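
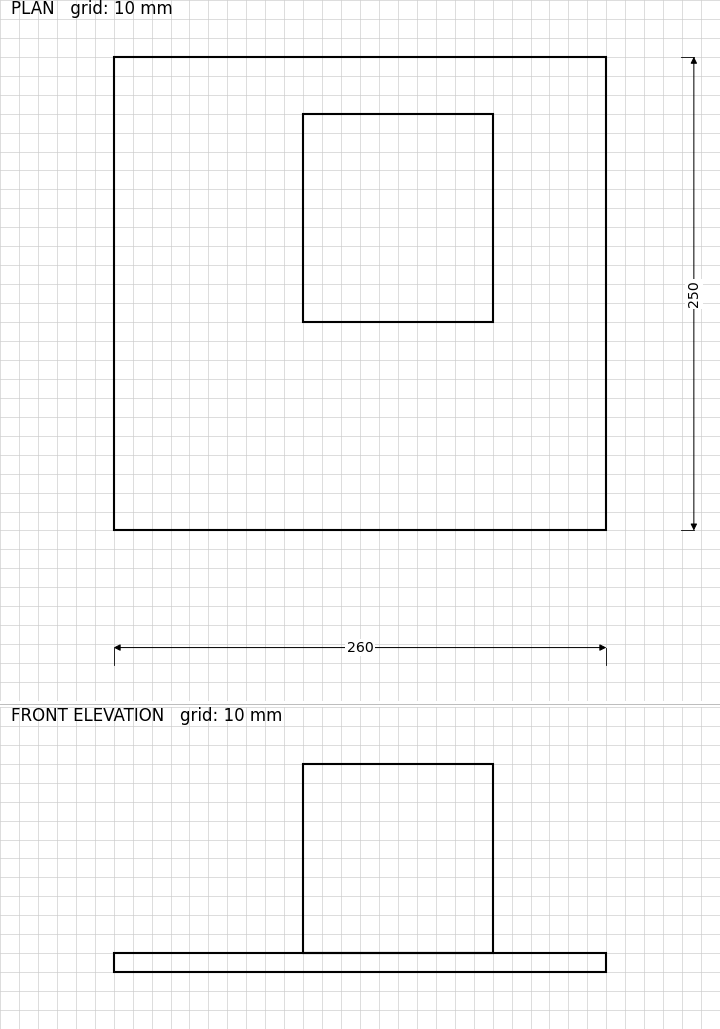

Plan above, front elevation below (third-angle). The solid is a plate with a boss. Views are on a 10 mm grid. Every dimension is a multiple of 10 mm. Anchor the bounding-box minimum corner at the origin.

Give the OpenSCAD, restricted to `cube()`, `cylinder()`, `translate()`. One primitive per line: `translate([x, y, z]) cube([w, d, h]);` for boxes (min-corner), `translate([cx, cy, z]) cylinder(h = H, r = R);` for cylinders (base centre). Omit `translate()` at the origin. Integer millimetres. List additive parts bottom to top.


cube([260, 250, 10]);
translate([100, 110, 10]) cube([100, 110, 100]);


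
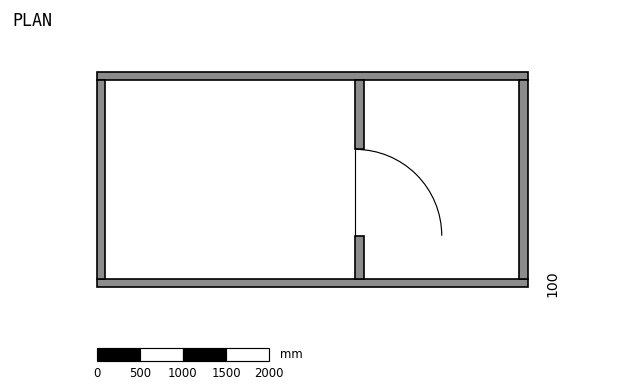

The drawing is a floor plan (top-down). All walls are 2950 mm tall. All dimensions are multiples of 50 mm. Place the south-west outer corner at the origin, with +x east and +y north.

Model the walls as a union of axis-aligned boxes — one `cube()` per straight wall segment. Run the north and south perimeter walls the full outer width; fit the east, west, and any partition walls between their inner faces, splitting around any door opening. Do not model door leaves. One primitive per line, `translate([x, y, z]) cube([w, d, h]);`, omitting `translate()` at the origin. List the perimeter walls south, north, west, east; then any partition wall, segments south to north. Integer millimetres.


cube([5000, 100, 2950]);
translate([0, 2400, 0]) cube([5000, 100, 2950]);
translate([0, 100, 0]) cube([100, 2300, 2950]);
translate([4900, 100, 0]) cube([100, 2300, 2950]);
translate([3000, 100, 0]) cube([100, 500, 2950]);
translate([3000, 1600, 0]) cube([100, 800, 2950]);


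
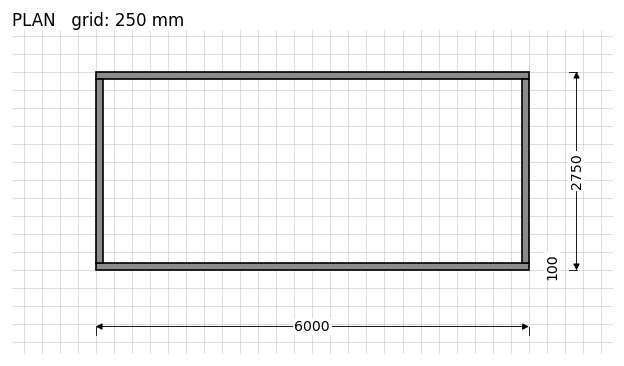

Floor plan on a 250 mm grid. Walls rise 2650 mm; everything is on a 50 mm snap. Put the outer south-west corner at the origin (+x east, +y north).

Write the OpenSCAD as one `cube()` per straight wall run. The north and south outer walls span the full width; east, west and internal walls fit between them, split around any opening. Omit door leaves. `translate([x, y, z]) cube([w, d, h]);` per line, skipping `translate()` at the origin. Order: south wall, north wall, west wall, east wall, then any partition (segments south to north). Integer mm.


cube([6000, 100, 2650]);
translate([0, 2650, 0]) cube([6000, 100, 2650]);
translate([0, 100, 0]) cube([100, 2550, 2650]);
translate([5900, 100, 0]) cube([100, 2550, 2650]);


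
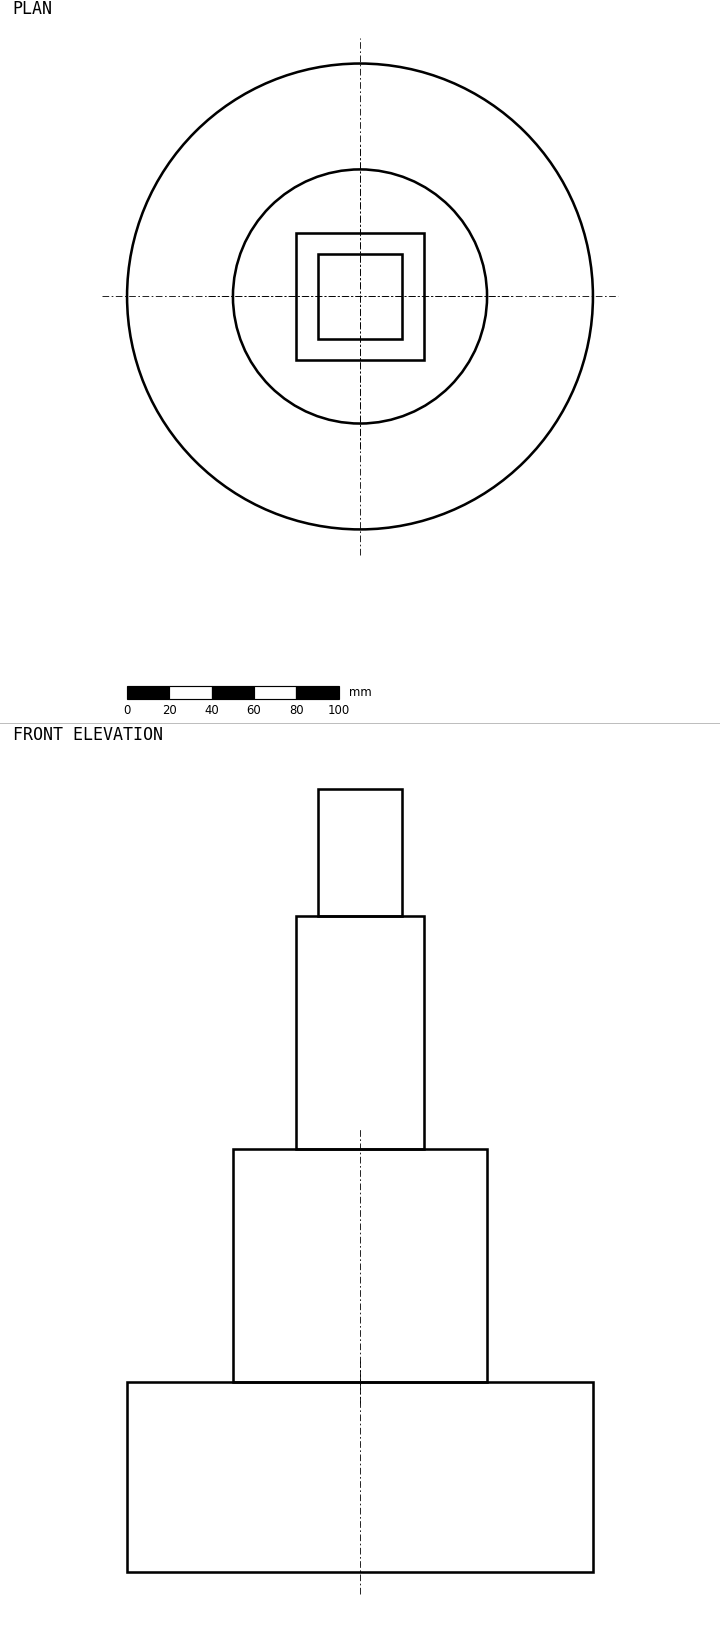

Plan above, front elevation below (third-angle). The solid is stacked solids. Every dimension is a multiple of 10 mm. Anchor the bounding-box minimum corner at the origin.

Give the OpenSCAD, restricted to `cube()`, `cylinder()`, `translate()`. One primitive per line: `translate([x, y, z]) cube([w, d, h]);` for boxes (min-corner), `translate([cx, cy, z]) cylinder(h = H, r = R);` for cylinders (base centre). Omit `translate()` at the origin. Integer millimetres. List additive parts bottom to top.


translate([110, 110, 0]) cylinder(h = 90, r = 110);
translate([110, 110, 90]) cylinder(h = 110, r = 60);
translate([80, 80, 200]) cube([60, 60, 110]);
translate([90, 90, 310]) cube([40, 40, 60]);


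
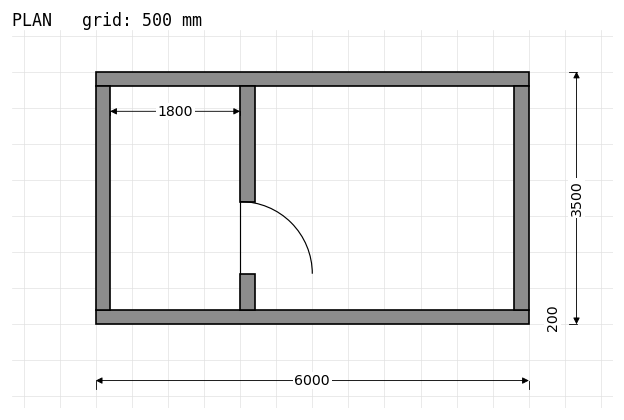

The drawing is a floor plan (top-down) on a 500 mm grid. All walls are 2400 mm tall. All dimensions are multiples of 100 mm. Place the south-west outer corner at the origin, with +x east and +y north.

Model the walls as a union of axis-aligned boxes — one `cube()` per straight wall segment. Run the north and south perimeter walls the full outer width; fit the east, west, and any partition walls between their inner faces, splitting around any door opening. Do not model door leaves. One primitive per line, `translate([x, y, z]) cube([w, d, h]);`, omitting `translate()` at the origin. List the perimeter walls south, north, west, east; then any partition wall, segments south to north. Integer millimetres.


cube([6000, 200, 2400]);
translate([0, 3300, 0]) cube([6000, 200, 2400]);
translate([0, 200, 0]) cube([200, 3100, 2400]);
translate([5800, 200, 0]) cube([200, 3100, 2400]);
translate([2000, 200, 0]) cube([200, 500, 2400]);
translate([2000, 1700, 0]) cube([200, 1600, 2400]);


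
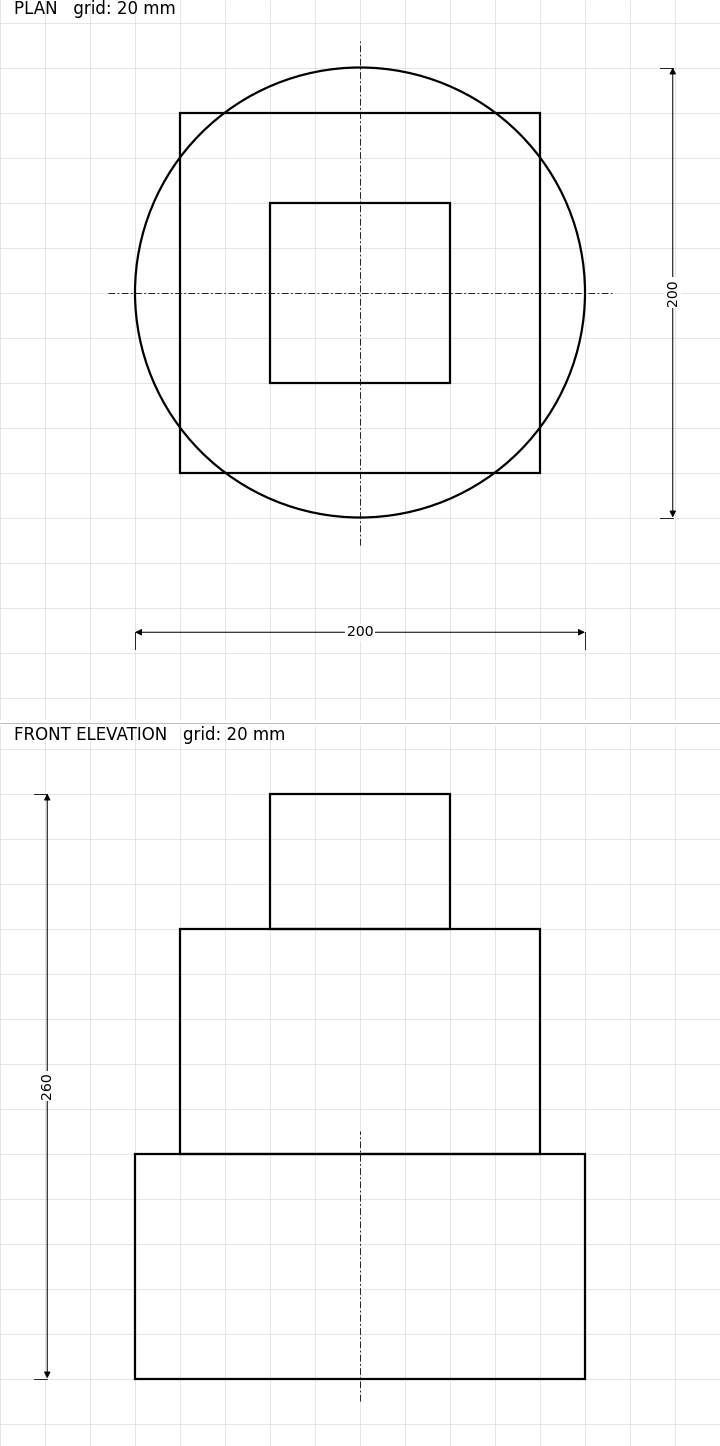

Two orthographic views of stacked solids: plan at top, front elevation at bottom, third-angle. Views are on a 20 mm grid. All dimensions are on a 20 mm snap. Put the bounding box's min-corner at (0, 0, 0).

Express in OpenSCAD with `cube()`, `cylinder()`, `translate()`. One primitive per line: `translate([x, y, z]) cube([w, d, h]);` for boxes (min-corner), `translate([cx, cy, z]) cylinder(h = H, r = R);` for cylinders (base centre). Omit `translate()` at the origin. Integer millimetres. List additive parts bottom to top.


translate([100, 100, 0]) cylinder(h = 100, r = 100);
translate([20, 20, 100]) cube([160, 160, 100]);
translate([60, 60, 200]) cube([80, 80, 60]);


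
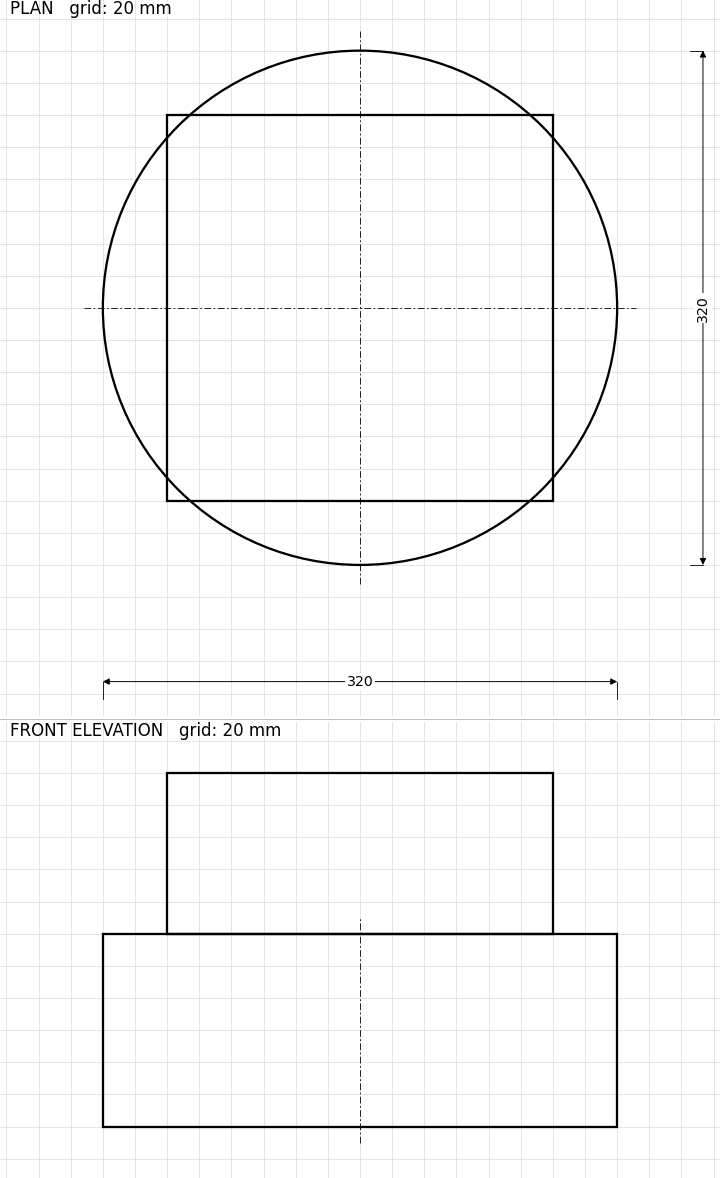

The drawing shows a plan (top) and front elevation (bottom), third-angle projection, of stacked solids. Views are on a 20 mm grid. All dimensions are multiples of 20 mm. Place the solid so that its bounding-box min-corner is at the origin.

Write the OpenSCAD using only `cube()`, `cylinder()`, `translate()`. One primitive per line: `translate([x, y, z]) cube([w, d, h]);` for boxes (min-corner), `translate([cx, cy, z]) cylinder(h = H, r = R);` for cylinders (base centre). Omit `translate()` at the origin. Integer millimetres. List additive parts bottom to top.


translate([160, 160, 0]) cylinder(h = 120, r = 160);
translate([40, 40, 120]) cube([240, 240, 100]);


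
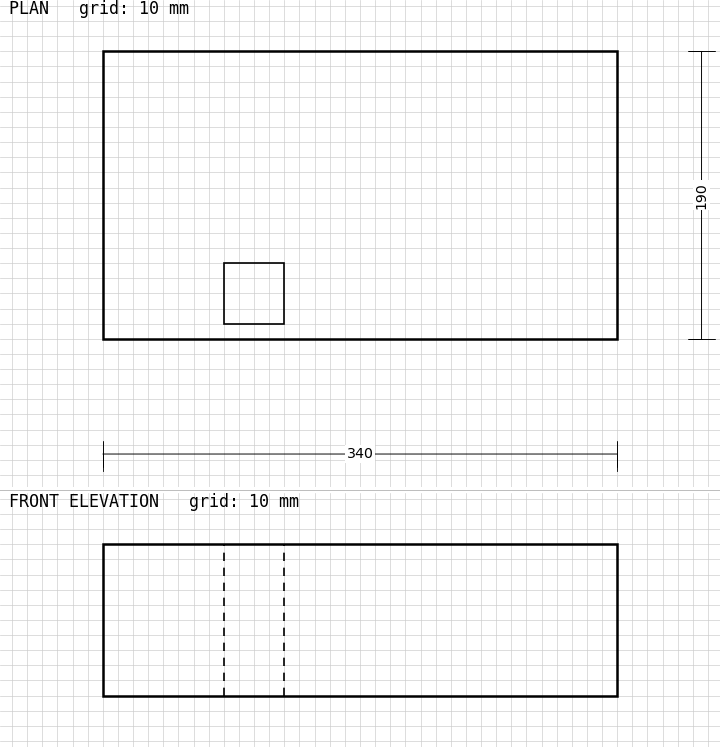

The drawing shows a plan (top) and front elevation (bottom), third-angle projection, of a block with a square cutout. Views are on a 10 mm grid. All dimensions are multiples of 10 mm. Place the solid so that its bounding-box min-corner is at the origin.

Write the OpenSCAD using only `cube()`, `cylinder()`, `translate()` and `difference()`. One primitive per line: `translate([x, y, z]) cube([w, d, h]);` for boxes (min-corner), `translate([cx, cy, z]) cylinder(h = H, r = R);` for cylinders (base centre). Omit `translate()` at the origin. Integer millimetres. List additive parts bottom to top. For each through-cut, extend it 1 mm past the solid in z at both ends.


difference() {
  cube([340, 190, 100]);
  translate([80, 10, -1]) cube([40, 40, 102]);
}


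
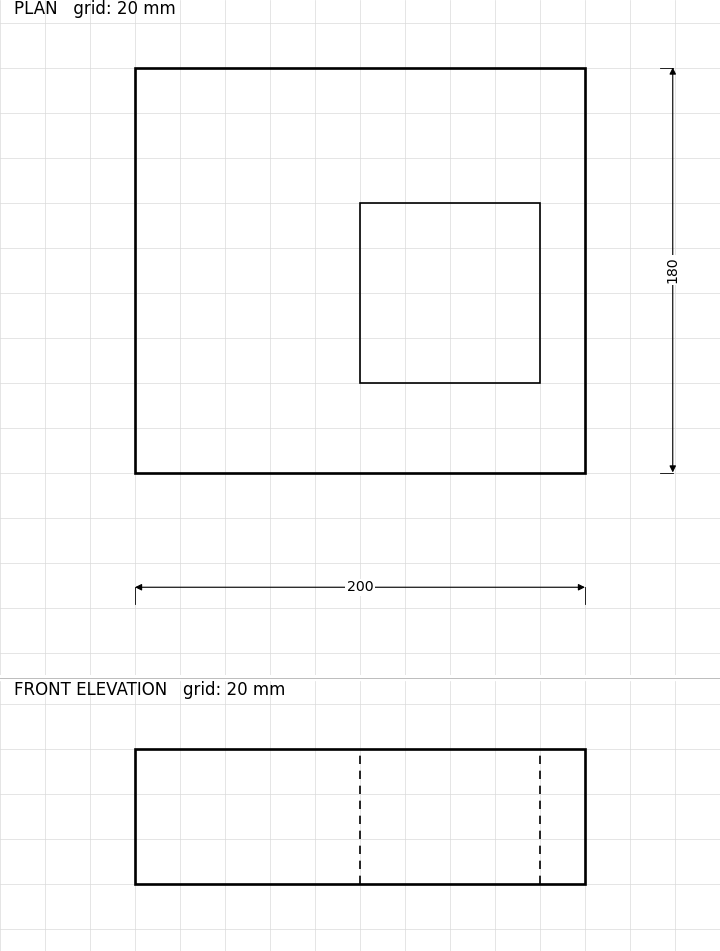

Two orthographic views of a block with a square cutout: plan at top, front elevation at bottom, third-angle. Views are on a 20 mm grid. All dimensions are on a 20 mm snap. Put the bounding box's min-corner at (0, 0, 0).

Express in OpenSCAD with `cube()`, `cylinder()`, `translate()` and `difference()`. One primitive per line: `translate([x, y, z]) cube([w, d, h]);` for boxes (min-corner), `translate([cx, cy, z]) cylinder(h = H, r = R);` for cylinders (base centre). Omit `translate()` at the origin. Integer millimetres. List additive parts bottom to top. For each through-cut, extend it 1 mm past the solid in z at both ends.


difference() {
  cube([200, 180, 60]);
  translate([100, 40, -1]) cube([80, 80, 62]);
}


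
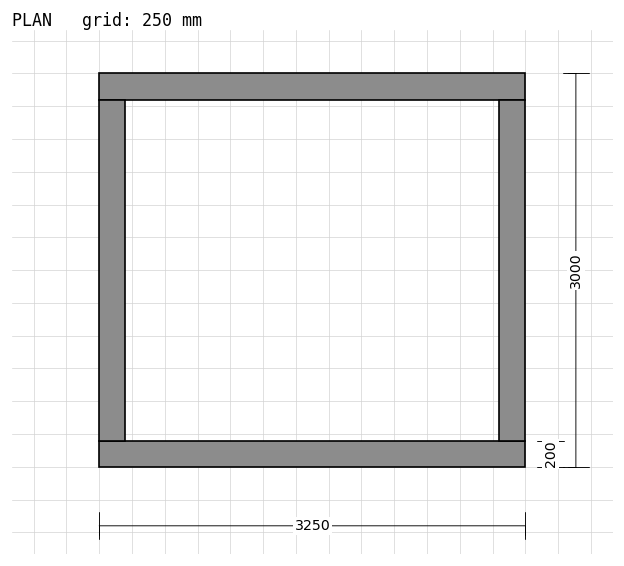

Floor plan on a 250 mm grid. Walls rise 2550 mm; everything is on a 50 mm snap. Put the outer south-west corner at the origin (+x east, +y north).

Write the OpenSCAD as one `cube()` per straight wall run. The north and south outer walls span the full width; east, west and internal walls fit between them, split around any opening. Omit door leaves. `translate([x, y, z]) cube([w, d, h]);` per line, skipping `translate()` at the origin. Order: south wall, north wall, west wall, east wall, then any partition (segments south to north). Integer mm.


cube([3250, 200, 2550]);
translate([0, 2800, 0]) cube([3250, 200, 2550]);
translate([0, 200, 0]) cube([200, 2600, 2550]);
translate([3050, 200, 0]) cube([200, 2600, 2550]);


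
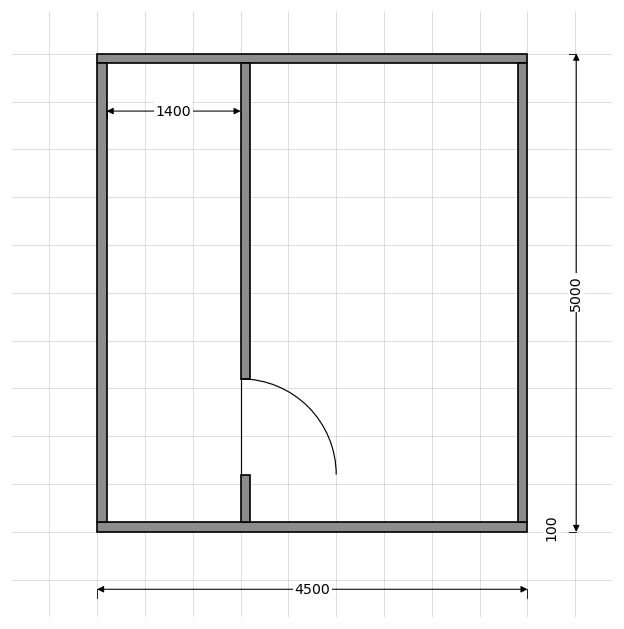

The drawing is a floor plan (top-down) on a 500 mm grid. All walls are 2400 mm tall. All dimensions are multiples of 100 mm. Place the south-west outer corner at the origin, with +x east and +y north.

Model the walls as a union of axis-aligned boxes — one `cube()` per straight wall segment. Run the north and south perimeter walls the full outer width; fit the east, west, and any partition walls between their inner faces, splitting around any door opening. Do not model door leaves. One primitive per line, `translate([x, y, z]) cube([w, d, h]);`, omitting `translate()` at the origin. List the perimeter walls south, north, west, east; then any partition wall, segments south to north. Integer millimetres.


cube([4500, 100, 2400]);
translate([0, 4900, 0]) cube([4500, 100, 2400]);
translate([0, 100, 0]) cube([100, 4800, 2400]);
translate([4400, 100, 0]) cube([100, 4800, 2400]);
translate([1500, 100, 0]) cube([100, 500, 2400]);
translate([1500, 1600, 0]) cube([100, 3300, 2400]);


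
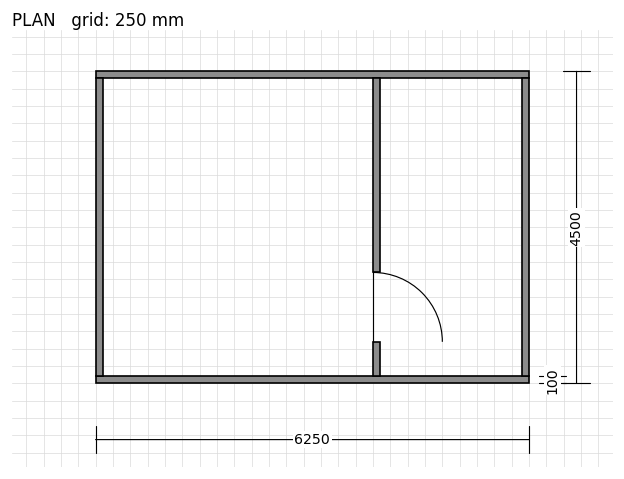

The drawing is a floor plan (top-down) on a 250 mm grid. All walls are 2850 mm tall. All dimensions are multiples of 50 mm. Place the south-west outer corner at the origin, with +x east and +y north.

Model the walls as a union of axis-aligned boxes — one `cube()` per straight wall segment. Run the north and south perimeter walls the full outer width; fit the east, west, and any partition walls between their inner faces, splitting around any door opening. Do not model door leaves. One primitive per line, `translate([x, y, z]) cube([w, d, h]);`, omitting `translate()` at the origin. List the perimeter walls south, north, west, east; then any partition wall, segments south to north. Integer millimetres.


cube([6250, 100, 2850]);
translate([0, 4400, 0]) cube([6250, 100, 2850]);
translate([0, 100, 0]) cube([100, 4300, 2850]);
translate([6150, 100, 0]) cube([100, 4300, 2850]);
translate([4000, 100, 0]) cube([100, 500, 2850]);
translate([4000, 1600, 0]) cube([100, 2800, 2850]);


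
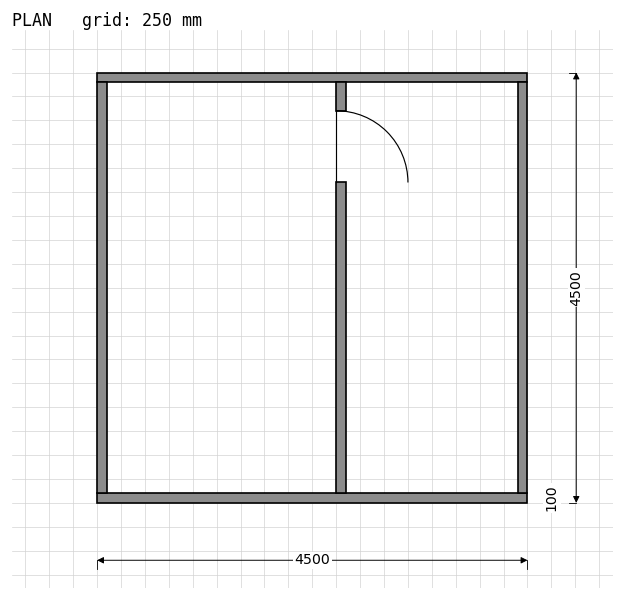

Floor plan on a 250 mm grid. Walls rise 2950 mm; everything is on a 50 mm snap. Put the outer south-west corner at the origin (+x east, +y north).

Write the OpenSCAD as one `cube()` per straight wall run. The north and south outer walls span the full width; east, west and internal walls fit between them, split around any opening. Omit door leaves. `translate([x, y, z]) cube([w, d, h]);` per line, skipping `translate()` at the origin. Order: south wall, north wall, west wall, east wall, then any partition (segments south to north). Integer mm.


cube([4500, 100, 2950]);
translate([0, 4400, 0]) cube([4500, 100, 2950]);
translate([0, 100, 0]) cube([100, 4300, 2950]);
translate([4400, 100, 0]) cube([100, 4300, 2950]);
translate([2500, 100, 0]) cube([100, 3250, 2950]);
translate([2500, 4100, 0]) cube([100, 300, 2950]);


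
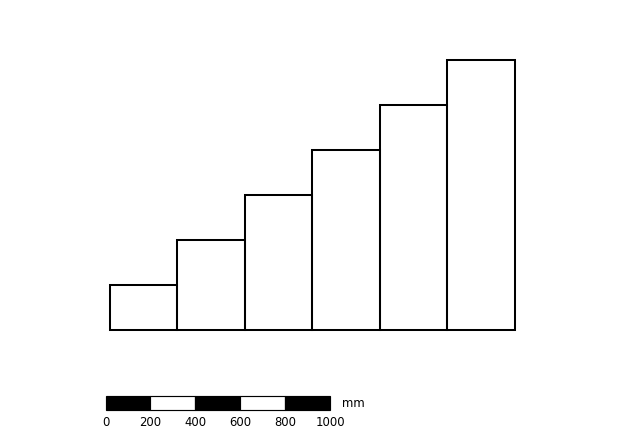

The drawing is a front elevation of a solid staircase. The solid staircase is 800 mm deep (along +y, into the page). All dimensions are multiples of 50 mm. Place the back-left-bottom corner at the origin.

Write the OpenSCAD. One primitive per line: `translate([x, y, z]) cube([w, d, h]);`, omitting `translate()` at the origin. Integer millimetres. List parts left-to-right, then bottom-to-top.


cube([300, 800, 200]);
translate([300, 0, 0]) cube([300, 800, 400]);
translate([600, 0, 0]) cube([300, 800, 600]);
translate([900, 0, 0]) cube([300, 800, 800]);
translate([1200, 0, 0]) cube([300, 800, 1000]);
translate([1500, 0, 0]) cube([300, 800, 1200]);


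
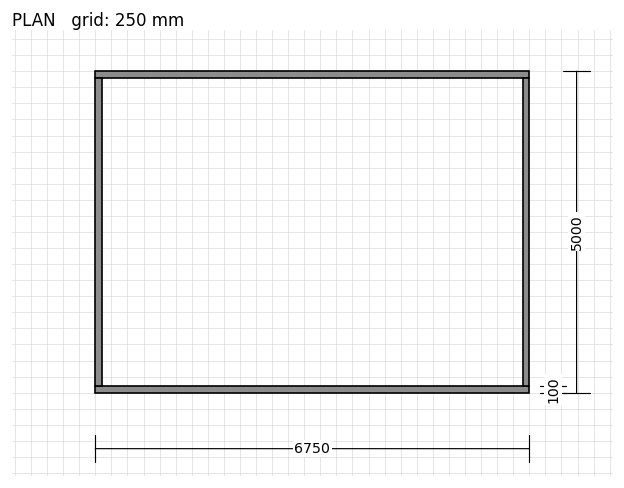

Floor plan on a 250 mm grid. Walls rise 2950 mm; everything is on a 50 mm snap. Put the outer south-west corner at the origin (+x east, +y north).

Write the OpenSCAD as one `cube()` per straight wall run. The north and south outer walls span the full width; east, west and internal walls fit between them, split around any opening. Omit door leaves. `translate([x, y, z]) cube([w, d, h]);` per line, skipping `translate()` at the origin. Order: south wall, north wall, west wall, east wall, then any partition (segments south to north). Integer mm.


cube([6750, 100, 2950]);
translate([0, 4900, 0]) cube([6750, 100, 2950]);
translate([0, 100, 0]) cube([100, 4800, 2950]);
translate([6650, 100, 0]) cube([100, 4800, 2950]);


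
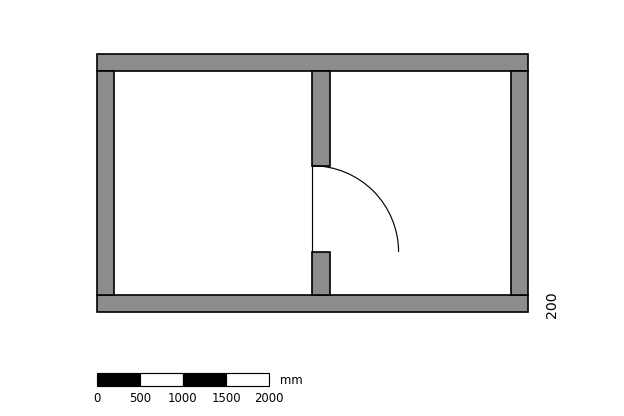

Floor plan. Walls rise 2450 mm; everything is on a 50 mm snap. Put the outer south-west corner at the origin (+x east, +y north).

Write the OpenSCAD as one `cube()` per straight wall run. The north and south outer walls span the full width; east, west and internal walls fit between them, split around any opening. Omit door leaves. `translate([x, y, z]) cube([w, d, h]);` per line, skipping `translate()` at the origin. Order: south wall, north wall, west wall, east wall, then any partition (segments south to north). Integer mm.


cube([5000, 200, 2450]);
translate([0, 2800, 0]) cube([5000, 200, 2450]);
translate([0, 200, 0]) cube([200, 2600, 2450]);
translate([4800, 200, 0]) cube([200, 2600, 2450]);
translate([2500, 200, 0]) cube([200, 500, 2450]);
translate([2500, 1700, 0]) cube([200, 1100, 2450]);


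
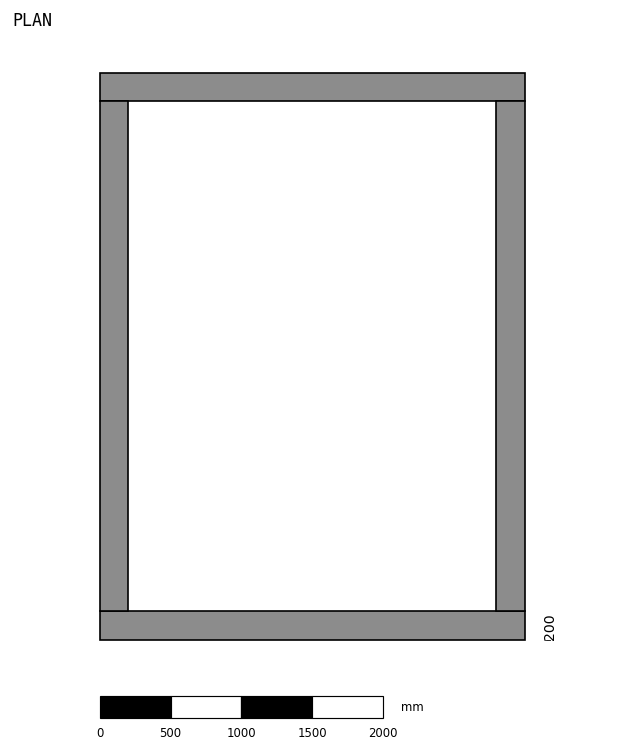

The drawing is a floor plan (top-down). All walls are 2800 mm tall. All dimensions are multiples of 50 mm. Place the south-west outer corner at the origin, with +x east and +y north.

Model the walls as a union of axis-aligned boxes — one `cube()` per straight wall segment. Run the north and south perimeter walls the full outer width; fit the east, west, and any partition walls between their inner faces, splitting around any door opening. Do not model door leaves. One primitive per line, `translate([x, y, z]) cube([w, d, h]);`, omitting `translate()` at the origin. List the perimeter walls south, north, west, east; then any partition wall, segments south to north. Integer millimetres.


cube([3000, 200, 2800]);
translate([0, 3800, 0]) cube([3000, 200, 2800]);
translate([0, 200, 0]) cube([200, 3600, 2800]);
translate([2800, 200, 0]) cube([200, 3600, 2800]);


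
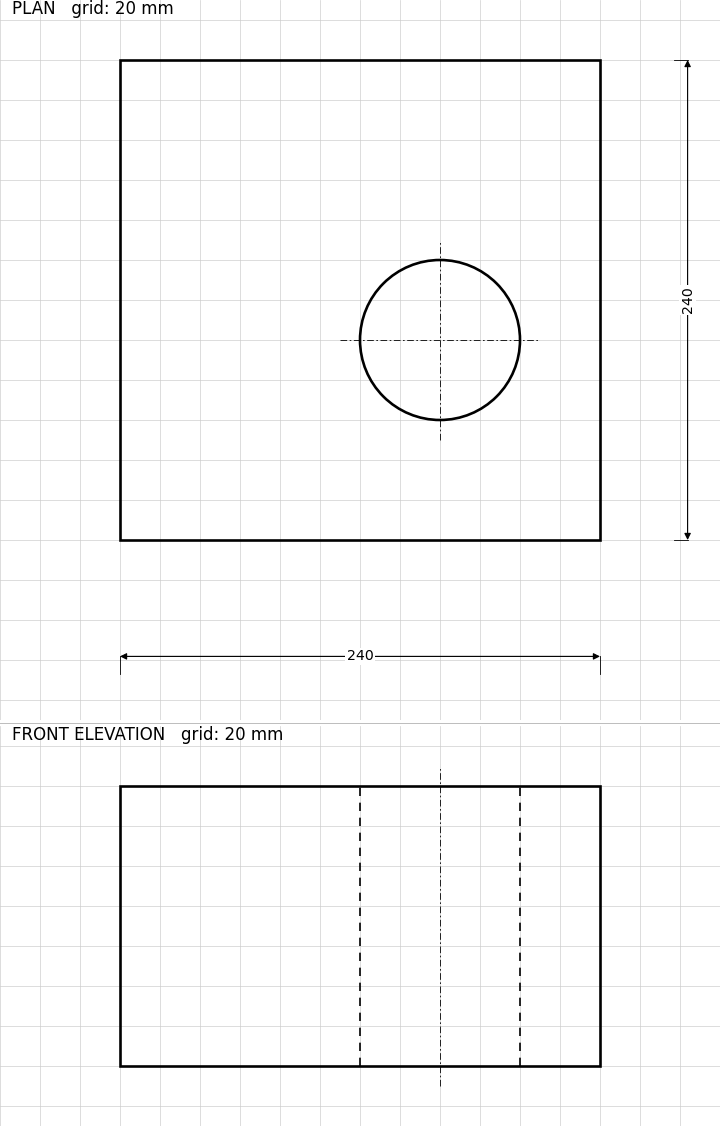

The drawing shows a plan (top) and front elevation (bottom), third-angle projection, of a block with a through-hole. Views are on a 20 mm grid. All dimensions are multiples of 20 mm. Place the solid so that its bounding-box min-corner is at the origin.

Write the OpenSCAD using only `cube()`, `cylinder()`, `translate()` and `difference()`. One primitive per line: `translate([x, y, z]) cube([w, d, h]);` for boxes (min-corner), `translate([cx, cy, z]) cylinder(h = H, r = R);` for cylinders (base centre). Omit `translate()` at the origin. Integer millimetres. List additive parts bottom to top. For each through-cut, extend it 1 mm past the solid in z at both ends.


difference() {
  cube([240, 240, 140]);
  translate([160, 100, -1]) cylinder(h = 142, r = 40);
}


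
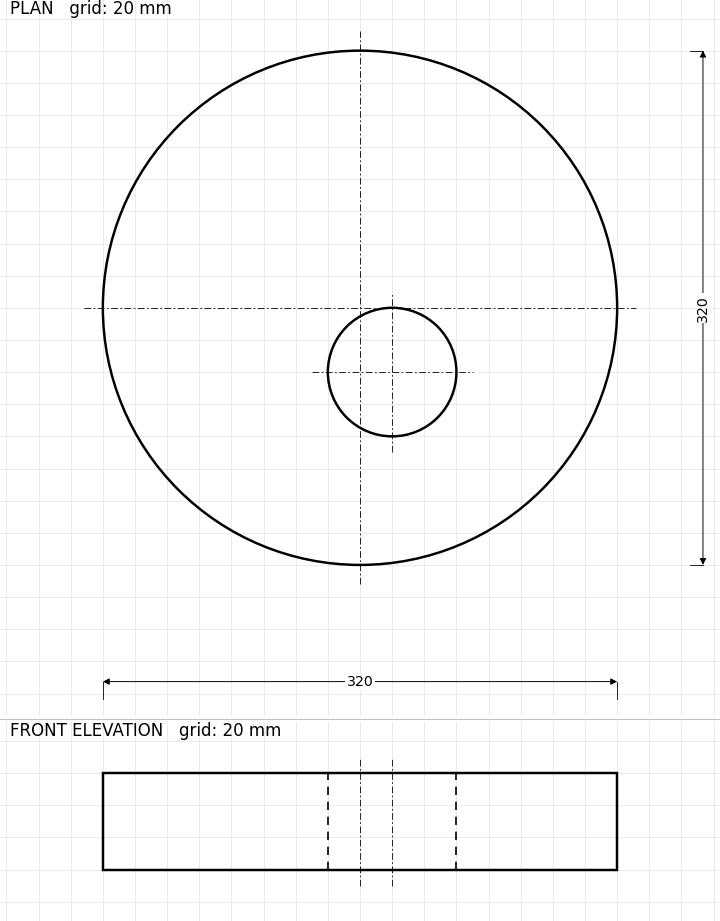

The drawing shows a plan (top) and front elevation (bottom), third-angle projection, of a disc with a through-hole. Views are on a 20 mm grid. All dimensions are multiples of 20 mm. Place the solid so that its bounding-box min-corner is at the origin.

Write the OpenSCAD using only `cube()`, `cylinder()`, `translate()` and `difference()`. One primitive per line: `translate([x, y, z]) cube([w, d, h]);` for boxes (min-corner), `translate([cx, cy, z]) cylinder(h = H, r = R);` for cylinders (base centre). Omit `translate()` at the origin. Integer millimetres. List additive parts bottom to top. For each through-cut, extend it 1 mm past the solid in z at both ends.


difference() {
  translate([160, 160, 0]) cylinder(h = 60, r = 160);
  translate([180, 120, -1]) cylinder(h = 62, r = 40);
}


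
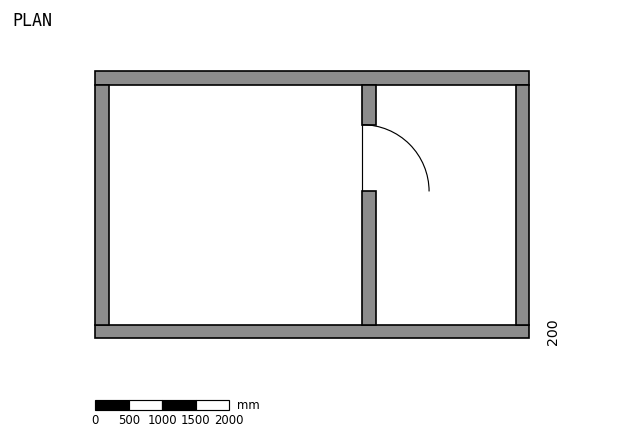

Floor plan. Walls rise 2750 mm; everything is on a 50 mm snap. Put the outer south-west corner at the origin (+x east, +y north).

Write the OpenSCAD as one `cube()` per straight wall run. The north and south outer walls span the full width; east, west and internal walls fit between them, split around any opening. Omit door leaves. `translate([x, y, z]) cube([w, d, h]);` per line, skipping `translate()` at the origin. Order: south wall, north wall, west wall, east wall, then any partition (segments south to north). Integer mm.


cube([6500, 200, 2750]);
translate([0, 3800, 0]) cube([6500, 200, 2750]);
translate([0, 200, 0]) cube([200, 3600, 2750]);
translate([6300, 200, 0]) cube([200, 3600, 2750]);
translate([4000, 200, 0]) cube([200, 2000, 2750]);
translate([4000, 3200, 0]) cube([200, 600, 2750]);


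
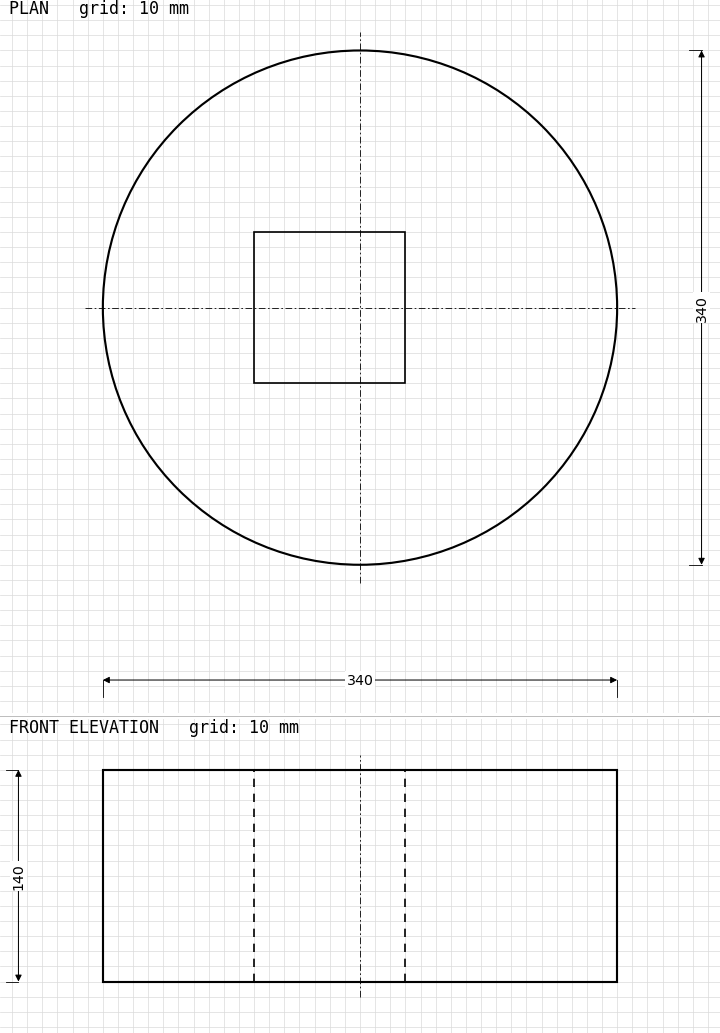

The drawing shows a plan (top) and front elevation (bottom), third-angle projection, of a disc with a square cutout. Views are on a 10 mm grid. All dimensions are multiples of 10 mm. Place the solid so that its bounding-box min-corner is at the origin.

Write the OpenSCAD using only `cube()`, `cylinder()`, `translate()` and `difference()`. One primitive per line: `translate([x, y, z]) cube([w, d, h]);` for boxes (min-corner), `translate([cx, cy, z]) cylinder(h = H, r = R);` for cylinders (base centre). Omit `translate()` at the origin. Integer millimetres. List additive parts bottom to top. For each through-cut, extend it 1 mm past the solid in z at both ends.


difference() {
  translate([170, 170, 0]) cylinder(h = 140, r = 170);
  translate([100, 120, -1]) cube([100, 100, 142]);
}


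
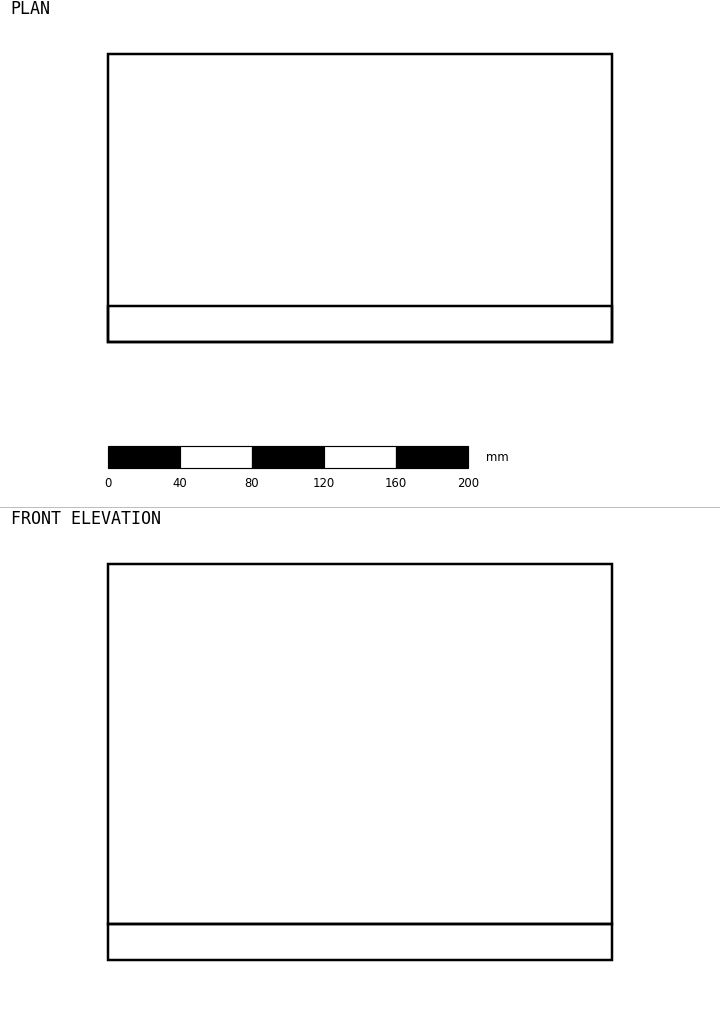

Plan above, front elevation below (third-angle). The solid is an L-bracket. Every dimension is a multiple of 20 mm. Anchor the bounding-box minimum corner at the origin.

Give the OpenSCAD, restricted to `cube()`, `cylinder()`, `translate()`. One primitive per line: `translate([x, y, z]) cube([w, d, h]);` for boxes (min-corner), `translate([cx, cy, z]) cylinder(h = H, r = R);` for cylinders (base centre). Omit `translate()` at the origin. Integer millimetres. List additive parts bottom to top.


cube([280, 160, 20]);
translate([0, 0, 20]) cube([280, 20, 200]);


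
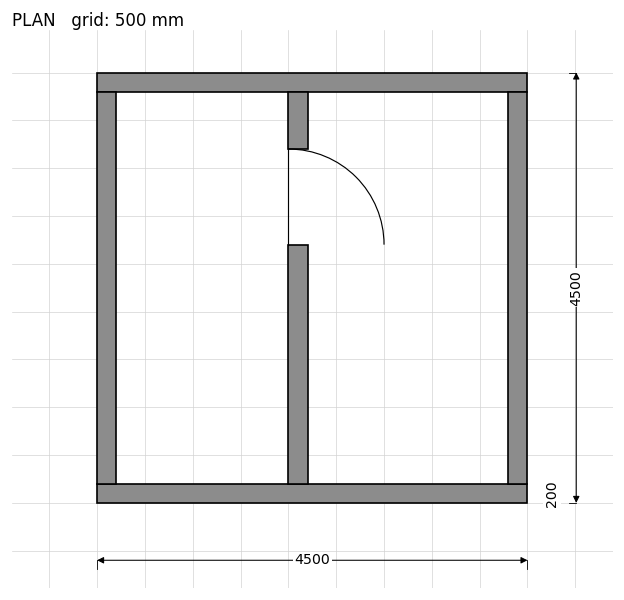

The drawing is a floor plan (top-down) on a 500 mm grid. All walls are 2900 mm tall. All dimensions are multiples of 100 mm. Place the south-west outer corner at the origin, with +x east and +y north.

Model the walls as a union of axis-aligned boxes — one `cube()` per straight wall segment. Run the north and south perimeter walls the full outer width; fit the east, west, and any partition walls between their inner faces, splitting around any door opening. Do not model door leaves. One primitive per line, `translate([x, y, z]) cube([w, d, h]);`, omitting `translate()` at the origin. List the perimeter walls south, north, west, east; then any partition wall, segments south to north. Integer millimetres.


cube([4500, 200, 2900]);
translate([0, 4300, 0]) cube([4500, 200, 2900]);
translate([0, 200, 0]) cube([200, 4100, 2900]);
translate([4300, 200, 0]) cube([200, 4100, 2900]);
translate([2000, 200, 0]) cube([200, 2500, 2900]);
translate([2000, 3700, 0]) cube([200, 600, 2900]);


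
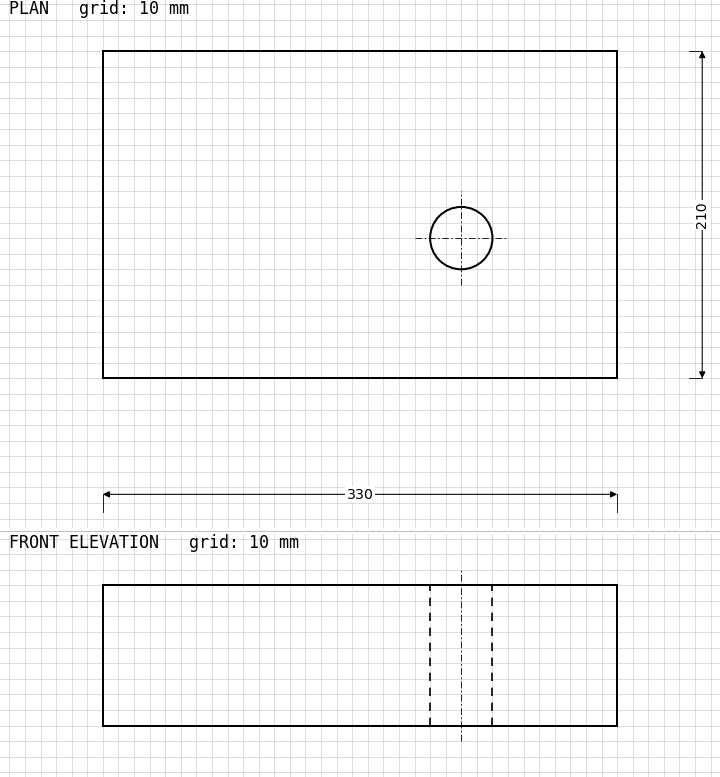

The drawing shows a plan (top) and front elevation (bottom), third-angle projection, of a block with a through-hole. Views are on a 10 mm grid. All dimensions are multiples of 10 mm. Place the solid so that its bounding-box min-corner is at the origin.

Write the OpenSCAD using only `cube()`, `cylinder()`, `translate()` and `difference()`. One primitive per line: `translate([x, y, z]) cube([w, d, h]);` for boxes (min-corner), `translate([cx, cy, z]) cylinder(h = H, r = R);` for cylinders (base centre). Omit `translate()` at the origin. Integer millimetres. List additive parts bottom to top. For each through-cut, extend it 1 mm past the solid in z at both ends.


difference() {
  cube([330, 210, 90]);
  translate([230, 90, -1]) cylinder(h = 92, r = 20);
}


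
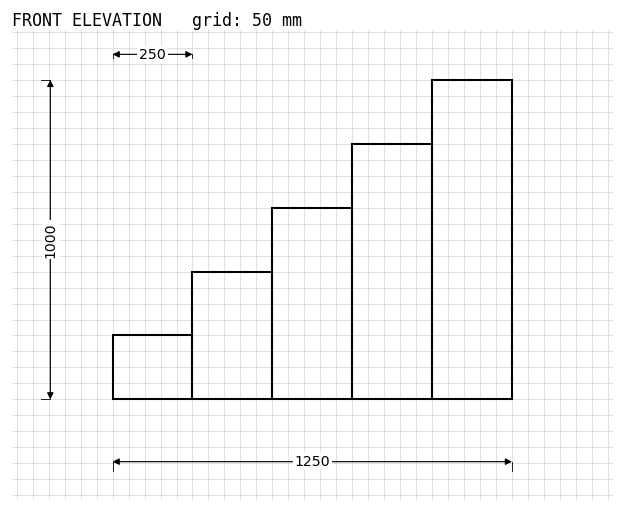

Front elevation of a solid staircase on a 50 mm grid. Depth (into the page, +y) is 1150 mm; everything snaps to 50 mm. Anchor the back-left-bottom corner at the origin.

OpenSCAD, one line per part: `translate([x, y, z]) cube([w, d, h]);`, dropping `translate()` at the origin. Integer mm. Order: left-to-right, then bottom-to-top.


cube([250, 1150, 200]);
translate([250, 0, 0]) cube([250, 1150, 400]);
translate([500, 0, 0]) cube([250, 1150, 600]);
translate([750, 0, 0]) cube([250, 1150, 800]);
translate([1000, 0, 0]) cube([250, 1150, 1000]);


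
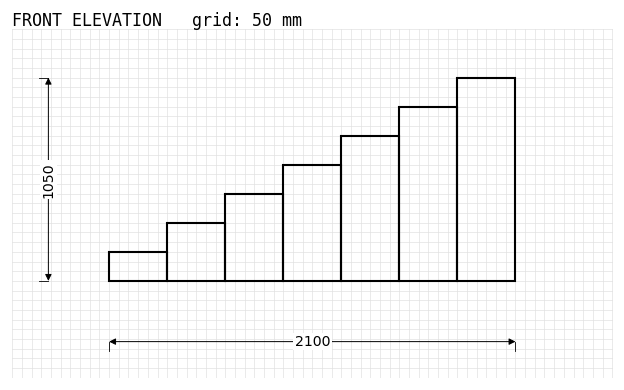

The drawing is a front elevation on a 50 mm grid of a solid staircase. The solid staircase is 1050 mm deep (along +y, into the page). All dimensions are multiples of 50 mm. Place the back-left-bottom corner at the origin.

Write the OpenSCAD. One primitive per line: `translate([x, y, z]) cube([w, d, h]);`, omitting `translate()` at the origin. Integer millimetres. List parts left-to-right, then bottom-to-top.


cube([300, 1050, 150]);
translate([300, 0, 0]) cube([300, 1050, 300]);
translate([600, 0, 0]) cube([300, 1050, 450]);
translate([900, 0, 0]) cube([300, 1050, 600]);
translate([1200, 0, 0]) cube([300, 1050, 750]);
translate([1500, 0, 0]) cube([300, 1050, 900]);
translate([1800, 0, 0]) cube([300, 1050, 1050]);


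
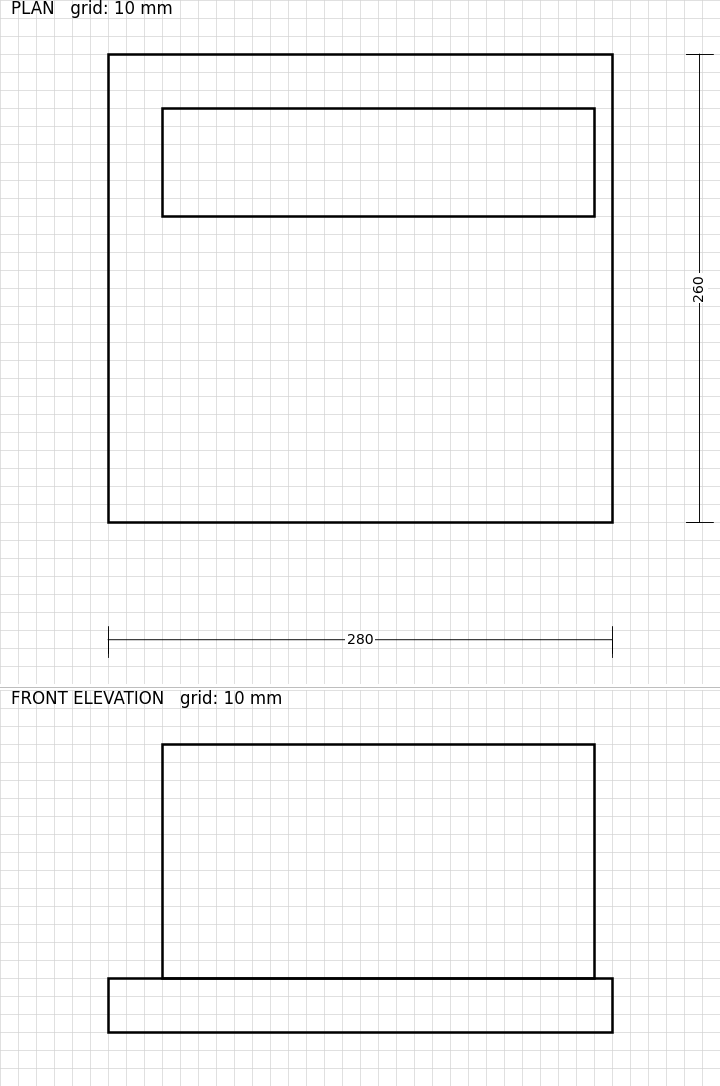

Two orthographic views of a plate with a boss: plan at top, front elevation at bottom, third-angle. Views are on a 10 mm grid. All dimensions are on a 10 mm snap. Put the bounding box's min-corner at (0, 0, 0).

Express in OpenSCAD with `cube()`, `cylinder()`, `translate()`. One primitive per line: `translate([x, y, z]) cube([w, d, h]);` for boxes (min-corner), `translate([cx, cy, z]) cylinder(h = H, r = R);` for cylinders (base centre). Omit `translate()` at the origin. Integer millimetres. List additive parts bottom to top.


cube([280, 260, 30]);
translate([30, 170, 30]) cube([240, 60, 130]);


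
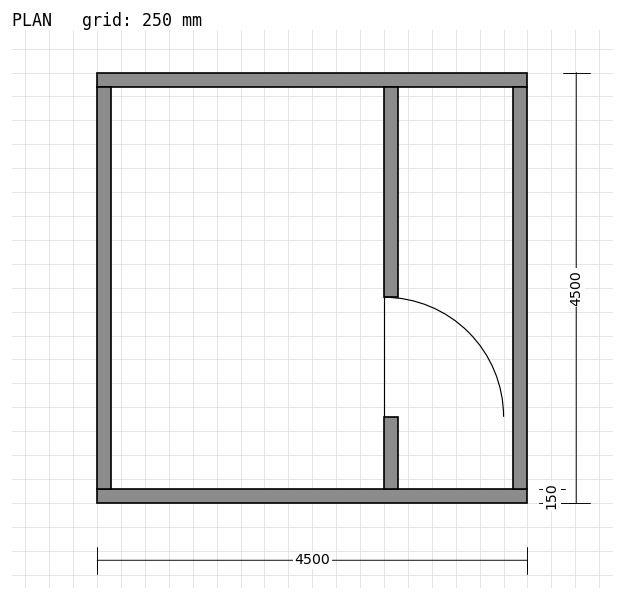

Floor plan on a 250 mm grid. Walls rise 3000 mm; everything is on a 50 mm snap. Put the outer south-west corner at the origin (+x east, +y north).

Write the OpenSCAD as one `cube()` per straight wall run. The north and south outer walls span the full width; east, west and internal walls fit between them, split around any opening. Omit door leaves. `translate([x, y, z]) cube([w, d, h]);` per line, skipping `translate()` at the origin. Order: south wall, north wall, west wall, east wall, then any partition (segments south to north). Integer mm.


cube([4500, 150, 3000]);
translate([0, 4350, 0]) cube([4500, 150, 3000]);
translate([0, 150, 0]) cube([150, 4200, 3000]);
translate([4350, 150, 0]) cube([150, 4200, 3000]);
translate([3000, 150, 0]) cube([150, 750, 3000]);
translate([3000, 2150, 0]) cube([150, 2200, 3000]);


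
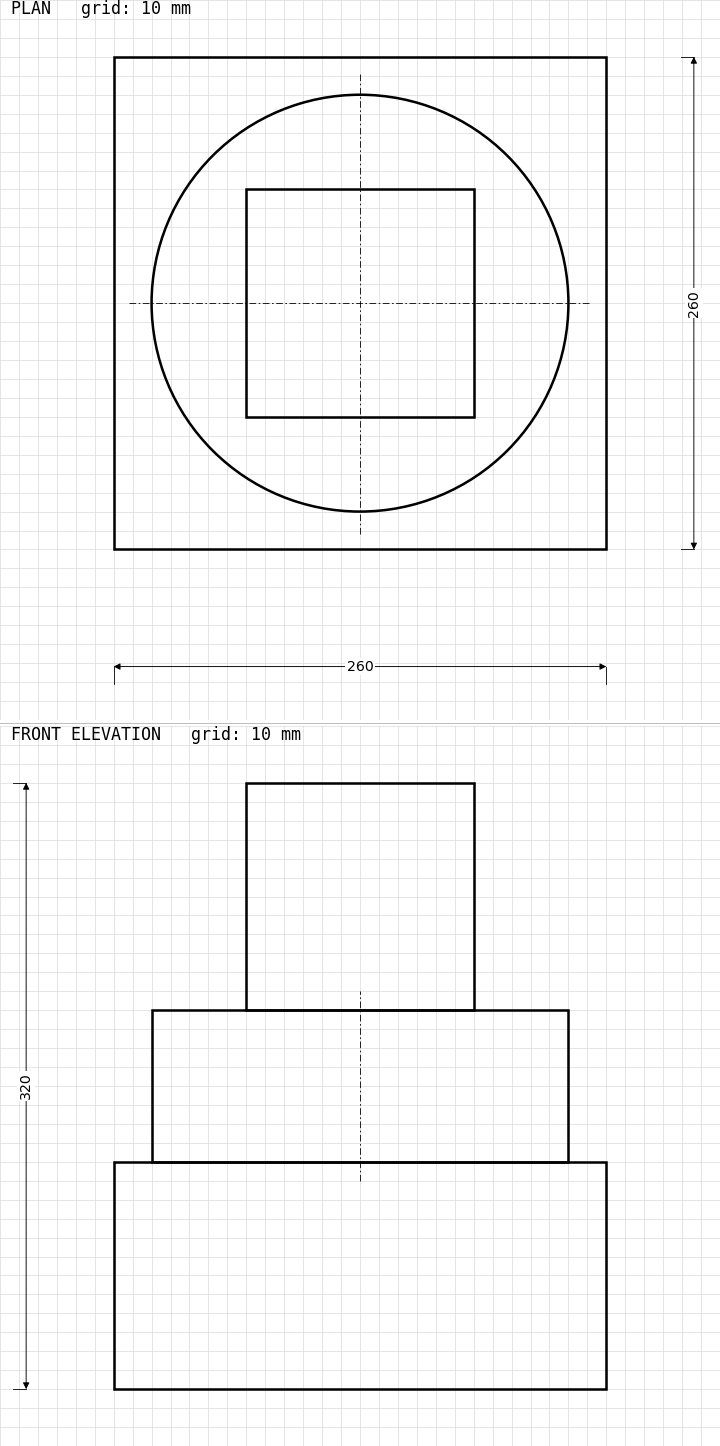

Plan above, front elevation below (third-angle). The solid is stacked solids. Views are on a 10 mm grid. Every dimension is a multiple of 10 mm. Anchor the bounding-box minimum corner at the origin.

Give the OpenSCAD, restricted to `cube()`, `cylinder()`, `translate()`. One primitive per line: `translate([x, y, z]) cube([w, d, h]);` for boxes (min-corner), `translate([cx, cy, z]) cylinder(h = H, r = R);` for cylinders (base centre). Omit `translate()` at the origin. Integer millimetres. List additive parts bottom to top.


cube([260, 260, 120]);
translate([130, 130, 120]) cylinder(h = 80, r = 110);
translate([70, 70, 200]) cube([120, 120, 120]);


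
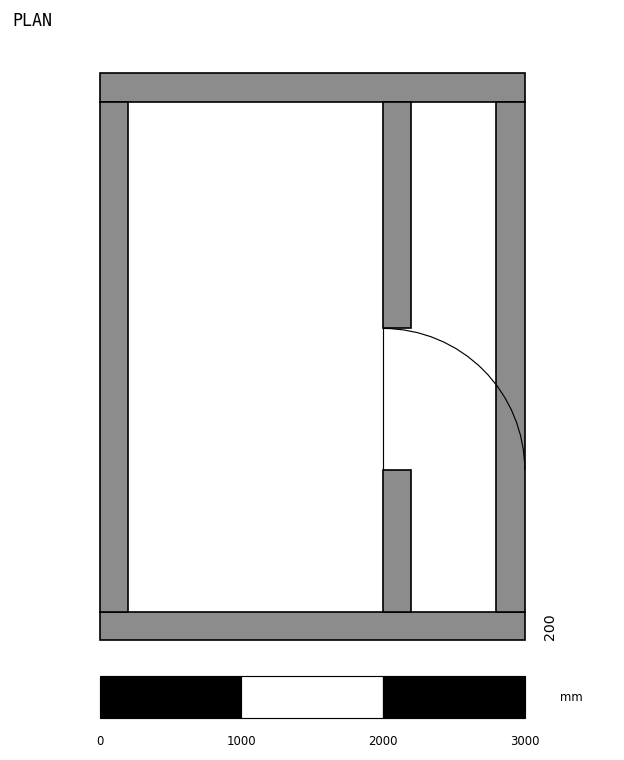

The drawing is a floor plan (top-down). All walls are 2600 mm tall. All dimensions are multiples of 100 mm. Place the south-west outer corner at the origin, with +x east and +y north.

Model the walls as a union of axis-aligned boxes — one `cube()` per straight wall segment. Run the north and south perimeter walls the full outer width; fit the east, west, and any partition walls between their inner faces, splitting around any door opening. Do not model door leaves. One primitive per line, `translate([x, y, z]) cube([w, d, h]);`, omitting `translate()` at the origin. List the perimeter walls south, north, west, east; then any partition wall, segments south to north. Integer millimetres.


cube([3000, 200, 2600]);
translate([0, 3800, 0]) cube([3000, 200, 2600]);
translate([0, 200, 0]) cube([200, 3600, 2600]);
translate([2800, 200, 0]) cube([200, 3600, 2600]);
translate([2000, 200, 0]) cube([200, 1000, 2600]);
translate([2000, 2200, 0]) cube([200, 1600, 2600]);


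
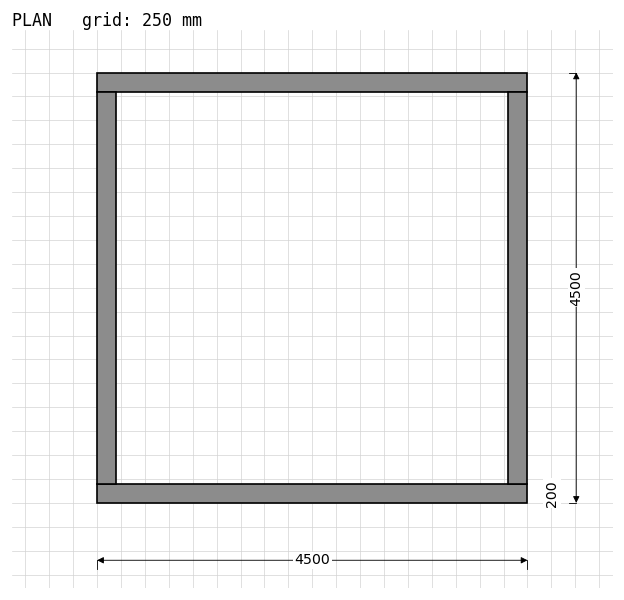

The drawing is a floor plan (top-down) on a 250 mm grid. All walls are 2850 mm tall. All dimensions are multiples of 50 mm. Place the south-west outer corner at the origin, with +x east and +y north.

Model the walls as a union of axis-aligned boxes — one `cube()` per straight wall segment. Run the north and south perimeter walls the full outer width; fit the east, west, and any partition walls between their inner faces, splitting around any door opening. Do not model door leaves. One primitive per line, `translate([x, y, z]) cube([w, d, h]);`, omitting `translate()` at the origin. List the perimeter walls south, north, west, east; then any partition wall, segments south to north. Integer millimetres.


cube([4500, 200, 2850]);
translate([0, 4300, 0]) cube([4500, 200, 2850]);
translate([0, 200, 0]) cube([200, 4100, 2850]);
translate([4300, 200, 0]) cube([200, 4100, 2850]);


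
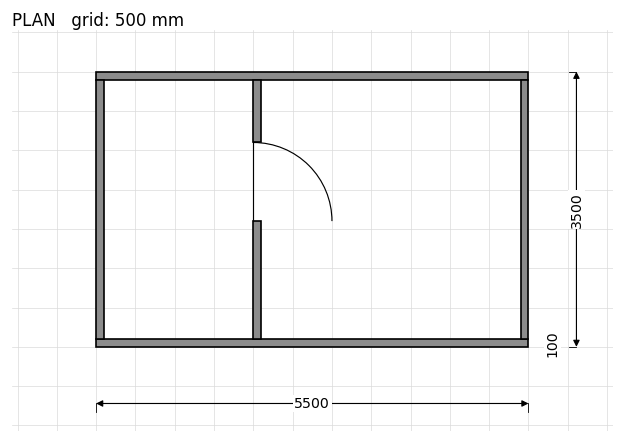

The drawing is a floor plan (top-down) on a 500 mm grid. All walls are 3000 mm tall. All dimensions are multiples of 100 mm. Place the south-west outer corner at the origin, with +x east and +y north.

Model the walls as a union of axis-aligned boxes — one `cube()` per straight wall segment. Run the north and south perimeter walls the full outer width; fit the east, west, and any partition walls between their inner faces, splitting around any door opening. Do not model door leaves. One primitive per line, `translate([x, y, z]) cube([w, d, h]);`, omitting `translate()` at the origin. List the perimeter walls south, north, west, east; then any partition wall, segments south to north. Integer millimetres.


cube([5500, 100, 3000]);
translate([0, 3400, 0]) cube([5500, 100, 3000]);
translate([0, 100, 0]) cube([100, 3300, 3000]);
translate([5400, 100, 0]) cube([100, 3300, 3000]);
translate([2000, 100, 0]) cube([100, 1500, 3000]);
translate([2000, 2600, 0]) cube([100, 800, 3000]);


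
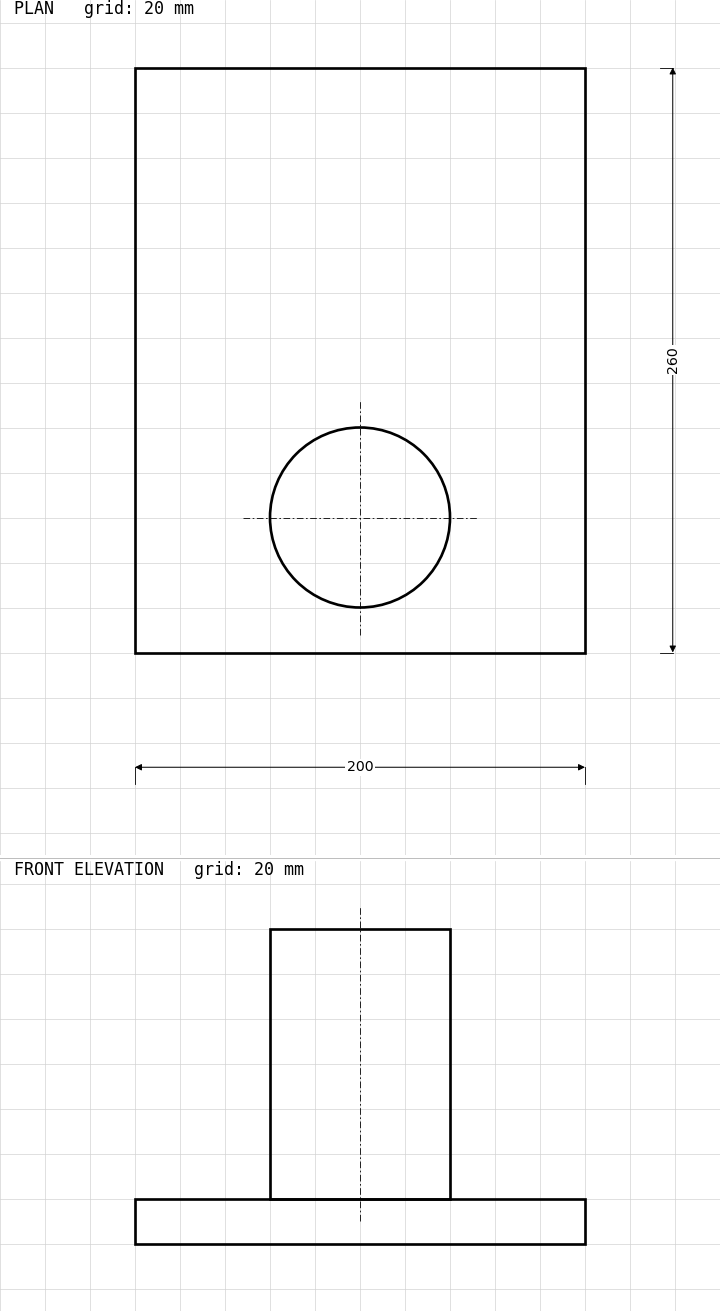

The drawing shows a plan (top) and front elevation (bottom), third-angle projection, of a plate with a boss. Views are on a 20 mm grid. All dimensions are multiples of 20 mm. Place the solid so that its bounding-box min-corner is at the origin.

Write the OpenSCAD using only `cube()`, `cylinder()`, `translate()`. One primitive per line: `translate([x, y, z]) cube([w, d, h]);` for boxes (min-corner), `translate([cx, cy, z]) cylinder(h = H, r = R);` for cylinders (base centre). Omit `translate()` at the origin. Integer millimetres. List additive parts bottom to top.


cube([200, 260, 20]);
translate([100, 60, 20]) cylinder(h = 120, r = 40);


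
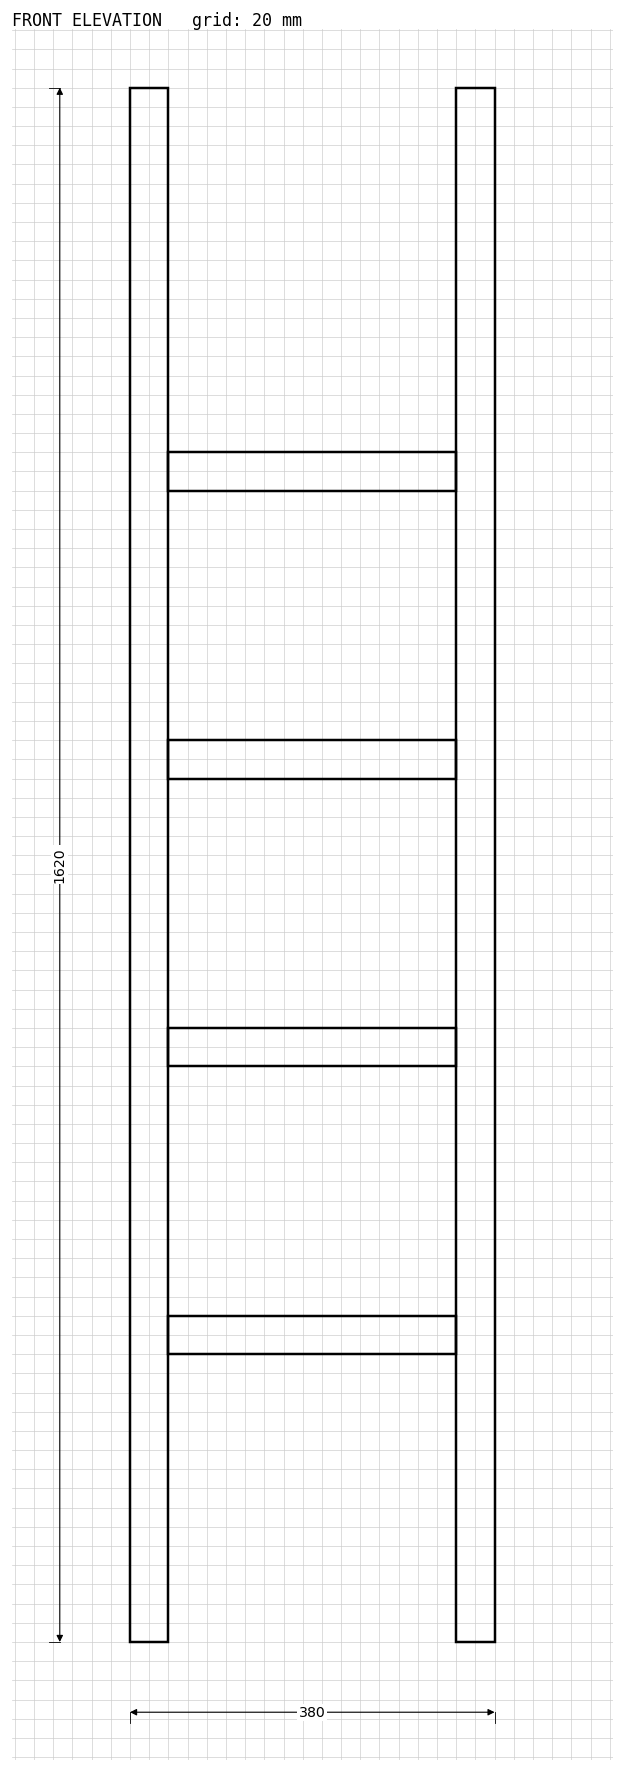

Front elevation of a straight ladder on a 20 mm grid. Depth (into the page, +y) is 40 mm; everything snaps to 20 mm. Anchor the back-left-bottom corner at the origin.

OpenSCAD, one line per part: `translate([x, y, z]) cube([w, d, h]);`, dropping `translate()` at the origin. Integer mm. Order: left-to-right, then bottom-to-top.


cube([40, 40, 1620]);
translate([40, 0, 300]) cube([300, 40, 40]);
translate([40, 0, 600]) cube([300, 40, 40]);
translate([40, 0, 900]) cube([300, 40, 40]);
translate([40, 0, 1200]) cube([300, 40, 40]);
translate([340, 0, 0]) cube([40, 40, 1620]);


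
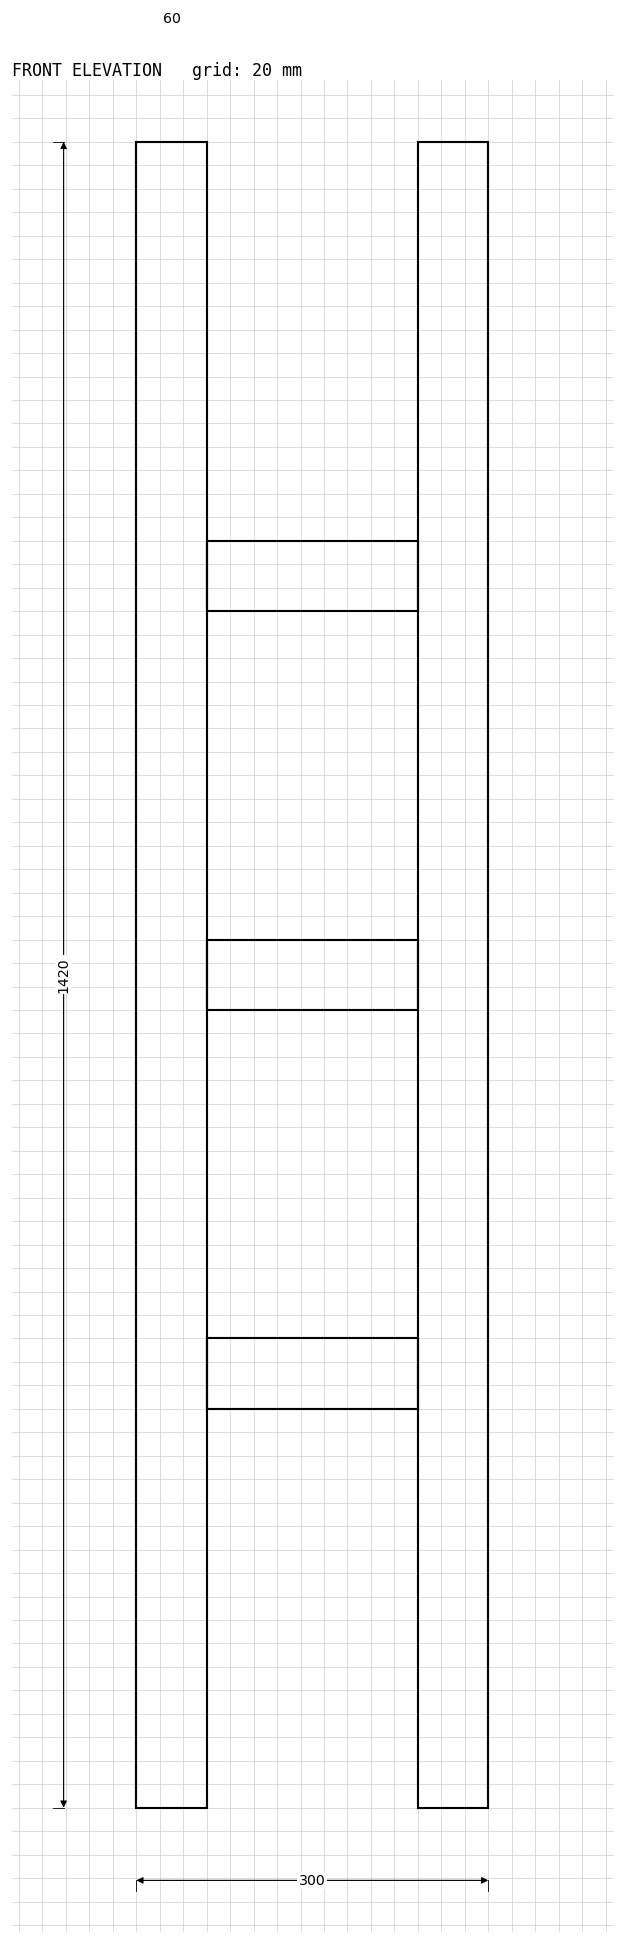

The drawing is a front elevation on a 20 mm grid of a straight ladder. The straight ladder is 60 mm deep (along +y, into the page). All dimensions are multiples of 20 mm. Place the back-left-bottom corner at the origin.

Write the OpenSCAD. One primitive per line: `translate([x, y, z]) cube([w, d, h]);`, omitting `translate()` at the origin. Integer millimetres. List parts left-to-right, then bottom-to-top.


cube([60, 60, 1420]);
translate([60, 0, 340]) cube([180, 60, 60]);
translate([60, 0, 680]) cube([180, 60, 60]);
translate([60, 0, 1020]) cube([180, 60, 60]);
translate([240, 0, 0]) cube([60, 60, 1420]);


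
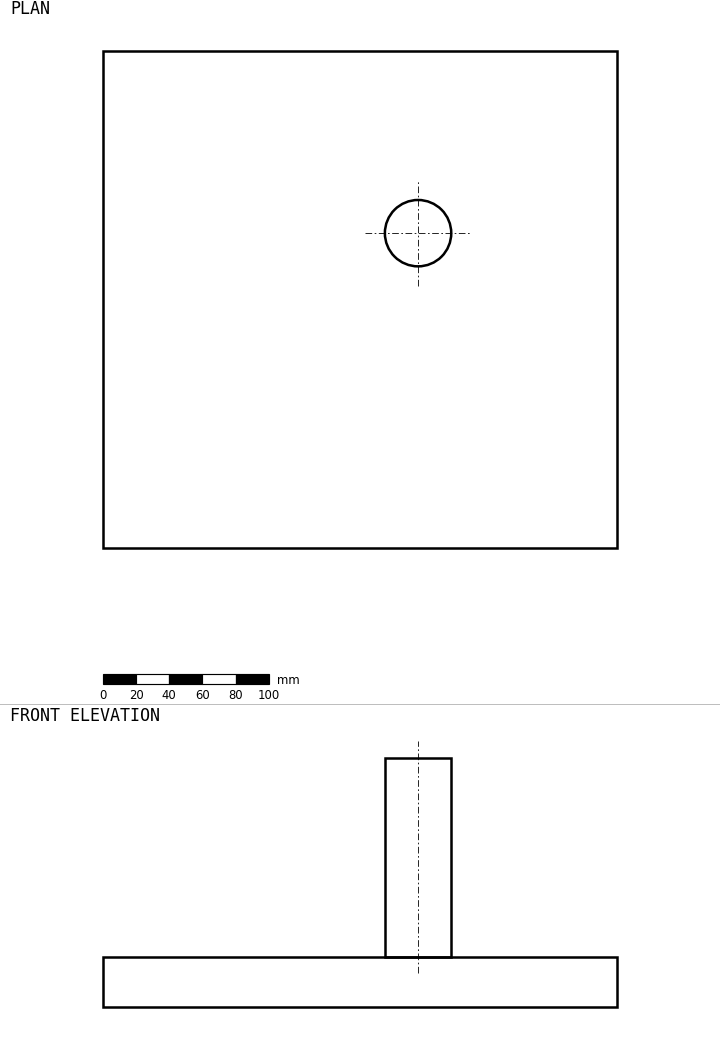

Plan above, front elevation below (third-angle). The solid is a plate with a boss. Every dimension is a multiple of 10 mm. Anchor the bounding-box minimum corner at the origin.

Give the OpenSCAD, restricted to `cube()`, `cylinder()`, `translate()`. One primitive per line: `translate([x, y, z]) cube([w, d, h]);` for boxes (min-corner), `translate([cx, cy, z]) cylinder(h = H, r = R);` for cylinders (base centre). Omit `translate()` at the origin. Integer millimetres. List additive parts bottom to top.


cube([310, 300, 30]);
translate([190, 190, 30]) cylinder(h = 120, r = 20);


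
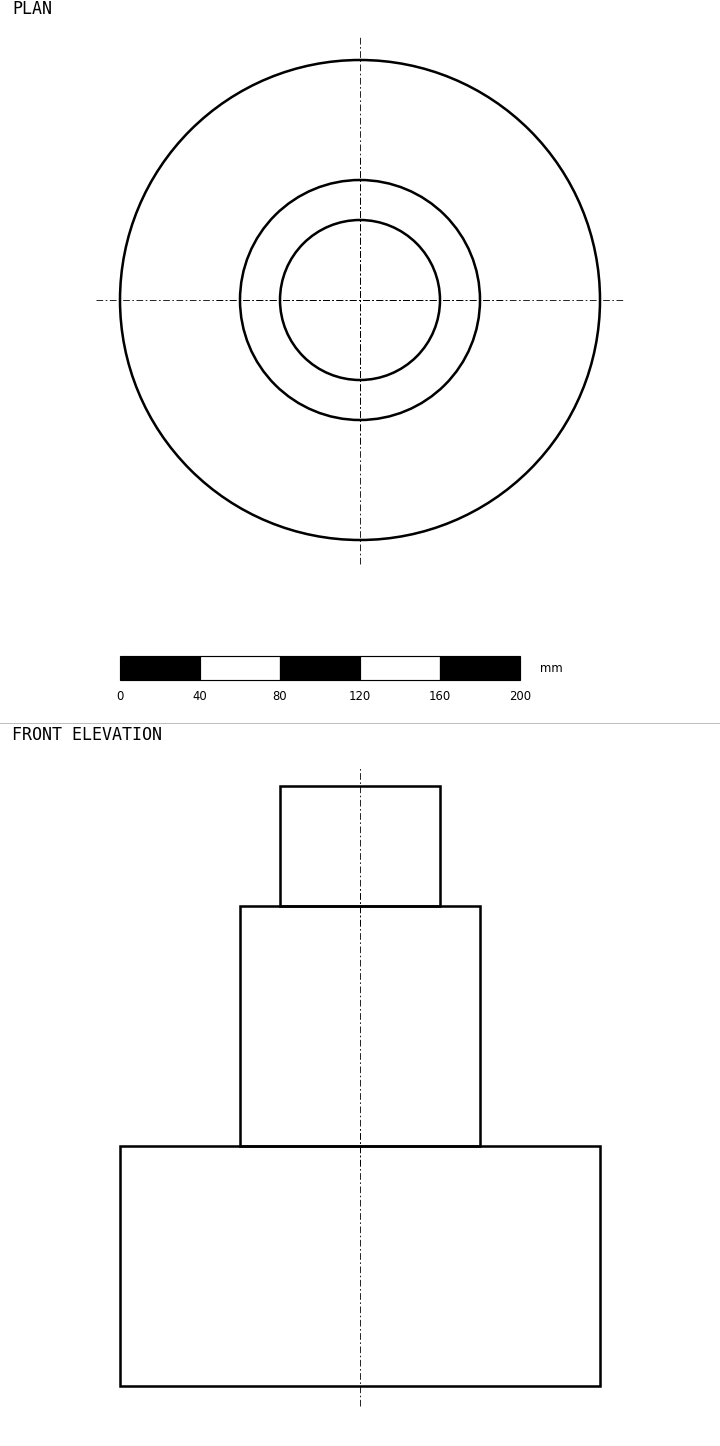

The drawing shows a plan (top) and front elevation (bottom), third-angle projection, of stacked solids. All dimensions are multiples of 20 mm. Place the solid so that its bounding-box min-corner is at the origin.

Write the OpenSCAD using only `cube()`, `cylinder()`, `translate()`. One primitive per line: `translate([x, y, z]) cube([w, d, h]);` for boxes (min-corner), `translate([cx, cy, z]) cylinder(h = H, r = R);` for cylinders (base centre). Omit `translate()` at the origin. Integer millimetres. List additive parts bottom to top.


translate([120, 120, 0]) cylinder(h = 120, r = 120);
translate([120, 120, 120]) cylinder(h = 120, r = 60);
translate([120, 120, 240]) cylinder(h = 60, r = 40);
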